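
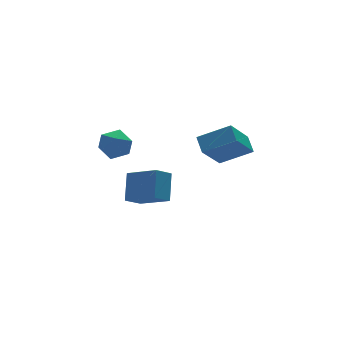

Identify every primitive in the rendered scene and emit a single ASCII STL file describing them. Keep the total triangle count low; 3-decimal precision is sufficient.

solid 
facet normal -0.611 -0.298 0.734
outer loop
vertex 2.608 -4.313 3.397
vertex 2.793 -3.504 3.879
vertex 1.264 -3.53 2.596
endloop
endfacet
facet normal -0.192 -0.843 -0.502
outer loop
vertex 2.607 -2.876 0.981
vertex 2.608 -4.313 3.397
vertex 1.264 -3.53 2.596
endloop
endfacet
facet normal -0.611 -0.297 0.734
outer loop
vertex 1.264 -3.53 2.596
vertex 2.793 -3.504 3.879
vertex 1.448 -2.721 3.077
endloop
endfacet
facet normal -0.768 0.447 -0.458
outer loop
vertex 1.448 -2.721 3.077
vertex 2.607 -2.876 0.981
vertex 1.264 -3.53 2.596
endloop
endfacet
facet normal 0.768 -0.448 0.457
outer loop
vertex 2.608 -4.313 3.397
vertex 4.136 -2.85 2.264
vertex 2.793 -3.504 3.879
endloop
endfacet
facet normal -0.192 -0.844 -0.502
outer loop
vertex 3.952 -3.659 1.783
vertex 2.608 -4.313 3.397
vertex 2.607 -2.876 0.981
endloop
endfacet
facet normal 0.768 -0.447 0.458
outer loop
vertex 3.952 -3.659 1.783
vertex 4.136 -2.85 2.264
vertex 2.608 -4.313 3.397
endloop
endfacet
facet normal 0.192 0.844 0.501
outer loop
vertex 2.793 -3.504 3.879
vertex 4.136 -2.85 2.264
vertex 1.448 -2.721 3.077
endloop
endfacet
facet normal -0.768 0.448 -0.458
outer loop
vertex 2.792 -2.067 1.463
vertex 2.607 -2.876 0.981
vertex 1.448 -2.721 3.077
endloop
endfacet
facet normal 0.192 0.843 0.502
outer loop
vertex 1.448 -2.721 3.077
vertex 4.136 -2.85 2.264
vertex 2.792 -2.067 1.463
endloop
endfacet
facet normal 0.611 0.298 -0.734
outer loop
vertex 2.792 -2.067 1.463
vertex 3.952 -3.659 1.783
vertex 2.607 -2.876 0.981
endloop
endfacet
facet normal 0.611 0.297 -0.734
outer loop
vertex 4.136 -2.85 2.264
vertex 3.952 -3.659 1.783
vertex 2.792 -2.067 1.463
endloop
endfacet
facet normal -0.815 -0.095 0.571
outer loop
vertex 0.677 -0.137 -2.487
vertex 1.347 0.869 -1.363
vertex -0.112 1.366 -3.363
endloop
endfacet
facet normal -0.406 -0.610 -0.681
outer loop
vertex 0.793 1.471 -3.997
vertex 0.677 -0.137 -2.487
vertex -0.112 1.366 -3.363
endloop
endfacet
facet normal -0.815 -0.095 0.571
outer loop
vertex -0.112 1.366 -3.363
vertex 1.347 0.869 -1.363
vertex 0.558 2.372 -2.239
endloop
endfacet
facet normal -0.413 0.787 -0.459
outer loop
vertex 0.558 2.372 -2.239
vertex 0.793 1.471 -3.997
vertex -0.112 1.366 -3.363
endloop
endfacet
facet normal 0.413 -0.787 0.459
outer loop
vertex 0.677 -0.137 -2.487
vertex 2.252 0.974 -1.997
vertex 1.347 0.869 -1.363
endloop
endfacet
facet normal -0.406 -0.610 -0.681
outer loop
vertex 1.582 -0.032 -3.121
vertex 0.677 -0.137 -2.487
vertex 0.793 1.471 -3.997
endloop
endfacet
facet normal 0.413 -0.787 0.459
outer loop
vertex 1.582 -0.032 -3.121
vertex 2.252 0.974 -1.997
vertex 0.677 -0.137 -2.487
endloop
endfacet
facet normal 0.406 0.610 0.681
outer loop
vertex 1.347 0.869 -1.363
vertex 2.252 0.974 -1.997
vertex 0.558 2.372 -2.239
endloop
endfacet
facet normal -0.413 0.787 -0.459
outer loop
vertex 1.463 2.477 -2.873
vertex 0.793 1.471 -3.997
vertex 0.558 2.372 -2.239
endloop
endfacet
facet normal 0.406 0.610 0.681
outer loop
vertex 0.558 2.372 -2.239
vertex 2.252 0.974 -1.997
vertex 1.463 2.477 -2.873
endloop
endfacet
facet normal 0.815 0.095 -0.571
outer loop
vertex 1.463 2.477 -2.873
vertex 1.582 -0.032 -3.121
vertex 0.793 1.471 -3.997
endloop
endfacet
facet normal 0.815 0.095 -0.571
outer loop
vertex 2.252 0.974 -1.997
vertex 1.582 -0.032 -3.121
vertex 1.463 2.477 -2.873
endloop
endfacet
facet normal -0.459 0.873 0.163
outer loop
vertex -1.079 2.147 0.348
vertex -0.966 2.034 1.27
vertex -0.309 2.473 0.768
endloop
endfacet
facet normal -0.118 0.878 -0.465
outer loop
vertex -1.079 2.147 0.348
vertex -0.309 2.473 0.768
vertex -0.244 2.043 -0.061
endloop
endfacet
facet normal -0.378 0.343 -0.860
outer loop
vertex -1.079 2.147 0.348
vertex -0.244 2.043 -0.061
vertex -0.86 1.339 -0.071
endloop
endfacet
facet normal -0.879 0.009 -0.477
outer loop
vertex -1.079 2.147 0.348
vertex -0.86 1.339 -0.071
vertex -1.306 1.333 0.751
endloop
endfacet
facet normal -0.929 0.336 0.155
outer loop
vertex -1.079 2.147 0.348
vertex -1.306 1.333 0.751
vertex -0.966 2.034 1.27
endloop
endfacet
facet normal 0.572 0.746 -0.342
outer loop
vertex -0.244 2.043 -0.061
vertex -0.309 2.473 0.768
vertex 0.386 1.867 0.609
endloop
endfacet
facet normal 0.021 0.739 0.674
outer loop
vertex -0.309 2.473 0.768
vertex -0.966 2.034 1.27
vertex -0.06 1.861 1.431
endloop
endfacet
facet normal -0.739 -0.131 0.661
outer loop
vertex -0.966 2.034 1.27
vertex -1.306 1.333 0.751
vertex -0.676 1.157 1.421
endloop
endfacet
facet normal -0.658 -0.660 -0.362
outer loop
vertex -1.306 1.333 0.751
vertex -0.86 1.339 -0.071
vertex -0.611 0.727 0.592
endloop
endfacet
facet normal 0.152 -0.119 -0.981
outer loop
vertex -0.86 1.339 -0.071
vertex -0.244 2.043 -0.061
vertex 0.046 1.166 0.09
endloop
endfacet
facet normal 0.879 -0.009 0.477
outer loop
vertex 0.159 1.053 1.012
vertex 0.386 1.867 0.609
vertex -0.06 1.861 1.431
endloop
endfacet
facet normal 0.378 -0.343 0.860
outer loop
vertex 0.159 1.053 1.012
vertex -0.06 1.861 1.431
vertex -0.676 1.157 1.421
endloop
endfacet
facet normal 0.118 -0.878 0.465
outer loop
vertex 0.159 1.053 1.012
vertex -0.676 1.157 1.421
vertex -0.611 0.727 0.592
endloop
endfacet
facet normal 0.459 -0.873 -0.163
outer loop
vertex 0.159 1.053 1.012
vertex -0.611 0.727 0.592
vertex 0.046 1.166 0.09
endloop
endfacet
facet normal 0.929 -0.336 -0.155
outer loop
vertex 0.159 1.053 1.012
vertex 0.046 1.166 0.09
vertex 0.386 1.867 0.609
endloop
endfacet
facet normal 0.658 0.660 0.362
outer loop
vertex -0.06 1.861 1.431
vertex 0.386 1.867 0.609
vertex -0.309 2.473 0.768
endloop
endfacet
facet normal -0.152 0.119 0.981
outer loop
vertex -0.676 1.157 1.421
vertex -0.06 1.861 1.431
vertex -0.966 2.034 1.27
endloop
endfacet
facet normal -0.572 -0.746 0.342
outer loop
vertex -0.611 0.727 0.592
vertex -0.676 1.157 1.421
vertex -1.306 1.333 0.751
endloop
endfacet
facet normal -0.021 -0.739 -0.674
outer loop
vertex 0.046 1.166 0.09
vertex -0.611 0.727 0.592
vertex -0.86 1.339 -0.071
endloop
endfacet
facet normal 0.739 0.131 -0.661
outer loop
vertex 0.386 1.867 0.609
vertex 0.046 1.166 0.09
vertex -0.244 2.043 -0.061
endloop
endfacet

endsolid


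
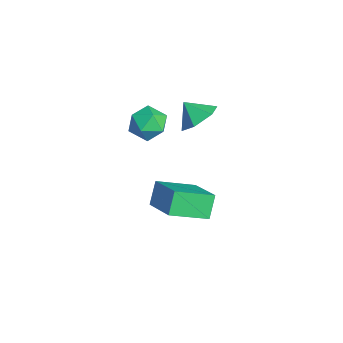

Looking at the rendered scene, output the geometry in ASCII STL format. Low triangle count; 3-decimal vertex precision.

solid 
facet normal -0.315 0.917 -0.244
outer loop
vertex 3.129 -2.671 1.098
vertex 2.267 -2.862 1.494
vertex 2.973 -2.476 2.032
endloop
endfacet
facet normal 0.389 0.913 -0.126
outer loop
vertex 3.129 -2.671 1.098
vertex 2.973 -2.476 2.032
vertex 3.811 -2.871 1.754
endloop
endfacet
facet normal 0.685 0.445 -0.577
outer loop
vertex 3.129 -2.671 1.098
vertex 3.811 -2.871 1.754
vertex 3.623 -3.501 1.044
endloop
endfacet
facet normal 0.164 0.161 -0.973
outer loop
vertex 3.129 -2.671 1.098
vertex 3.623 -3.501 1.044
vertex 2.67 -3.495 0.884
endloop
endfacet
facet normal -0.453 0.452 -0.768
outer loop
vertex 3.129 -2.671 1.098
vertex 2.67 -3.495 0.884
vertex 2.267 -2.862 1.494
endloop
endfacet
facet normal 0.499 0.678 0.540
outer loop
vertex 3.811 -2.871 1.754
vertex 2.973 -2.476 2.032
vertex 3.37 -3.185 2.556
endloop
endfacet
facet normal -0.640 0.686 0.347
outer loop
vertex 2.973 -2.476 2.032
vertex 2.267 -2.862 1.494
vertex 2.417 -3.179 2.396
endloop
endfacet
facet normal -0.863 -0.067 -0.501
outer loop
vertex 2.267 -2.862 1.494
vertex 2.67 -3.495 0.884
vertex 2.229 -3.809 1.686
endloop
endfacet
facet normal 0.136 -0.538 -0.832
outer loop
vertex 2.67 -3.495 0.884
vertex 3.623 -3.501 1.044
vertex 3.067 -4.204 1.408
endloop
endfacet
facet normal 0.979 -0.078 -0.190
outer loop
vertex 3.623 -3.501 1.044
vertex 3.811 -2.871 1.754
vertex 3.773 -3.818 1.946
endloop
endfacet
facet normal -0.164 -0.161 0.973
outer loop
vertex 2.911 -4.009 2.342
vertex 3.37 -3.185 2.556
vertex 2.417 -3.179 2.396
endloop
endfacet
facet normal -0.685 -0.445 0.577
outer loop
vertex 2.911 -4.009 2.342
vertex 2.417 -3.179 2.396
vertex 2.229 -3.809 1.686
endloop
endfacet
facet normal -0.389 -0.913 0.126
outer loop
vertex 2.911 -4.009 2.342
vertex 2.229 -3.809 1.686
vertex 3.067 -4.204 1.408
endloop
endfacet
facet normal 0.315 -0.917 0.244
outer loop
vertex 2.911 -4.009 2.342
vertex 3.067 -4.204 1.408
vertex 3.773 -3.818 1.946
endloop
endfacet
facet normal 0.453 -0.452 0.768
outer loop
vertex 2.911 -4.009 2.342
vertex 3.773 -3.818 1.946
vertex 3.37 -3.185 2.556
endloop
endfacet
facet normal -0.136 0.538 0.832
outer loop
vertex 2.417 -3.179 2.396
vertex 3.37 -3.185 2.556
vertex 2.973 -2.476 2.032
endloop
endfacet
facet normal -0.979 0.078 0.190
outer loop
vertex 2.229 -3.809 1.686
vertex 2.417 -3.179 2.396
vertex 2.267 -2.862 1.494
endloop
endfacet
facet normal -0.499 -0.678 -0.540
outer loop
vertex 3.067 -4.204 1.408
vertex 2.229 -3.809 1.686
vertex 2.67 -3.495 0.884
endloop
endfacet
facet normal 0.640 -0.686 -0.347
outer loop
vertex 3.773 -3.818 1.946
vertex 3.067 -4.204 1.408
vertex 3.623 -3.501 1.044
endloop
endfacet
facet normal 0.863 0.067 0.501
outer loop
vertex 3.37 -3.185 2.556
vertex 3.773 -3.818 1.946
vertex 3.811 -2.871 1.754
endloop
endfacet
facet normal -0.884 -0.195 -0.425
outer loop
vertex 2.535 -2.902 -2.911
vertex 2.491 -1.052 -3.67
vertex 3.133 -3.319 -3.962
endloop
endfacet
facet normal 0.022 -0.925 0.380
outer loop
vertex 4.989 -2.908 -3.07
vertex 2.535 -2.902 -2.911
vertex 3.133 -3.319 -3.962
endloop
endfacet
facet normal -0.884 -0.196 -0.425
outer loop
vertex 3.133 -3.319 -3.962
vertex 2.491 -1.052 -3.67
vertex 3.089 -1.47 -4.722
endloop
endfacet
facet normal 0.467 -0.327 -0.822
outer loop
vertex 3.089 -1.47 -4.722
vertex 4.989 -2.908 -3.07
vertex 3.133 -3.319 -3.962
endloop
endfacet
facet normal -0.467 0.326 0.822
outer loop
vertex 2.535 -2.902 -2.911
vertex 4.347 -0.641 -2.778
vertex 2.491 -1.052 -3.67
endloop
endfacet
facet normal 0.022 -0.925 0.380
outer loop
vertex 4.391 -2.49 -2.018
vertex 2.535 -2.902 -2.911
vertex 4.989 -2.908 -3.07
endloop
endfacet
facet normal -0.468 0.326 0.821
outer loop
vertex 4.391 -2.49 -2.018
vertex 4.347 -0.641 -2.778
vertex 2.535 -2.902 -2.911
endloop
endfacet
facet normal -0.022 0.925 -0.380
outer loop
vertex 2.491 -1.052 -3.67
vertex 4.347 -0.641 -2.778
vertex 3.089 -1.47 -4.722
endloop
endfacet
facet normal 0.468 -0.326 -0.822
outer loop
vertex 4.945 -1.058 -3.829
vertex 4.989 -2.908 -3.07
vertex 3.089 -1.47 -4.722
endloop
endfacet
facet normal -0.023 0.925 -0.380
outer loop
vertex 3.089 -1.47 -4.722
vertex 4.347 -0.641 -2.778
vertex 4.945 -1.058 -3.829
endloop
endfacet
facet normal 0.884 0.195 0.425
outer loop
vertex 4.945 -1.058 -3.829
vertex 4.391 -2.49 -2.018
vertex 4.989 -2.908 -3.07
endloop
endfacet
facet normal 0.884 0.196 0.425
outer loop
vertex 4.347 -0.641 -2.778
vertex 4.391 -2.49 -2.018
vertex 4.945 -1.058 -3.829
endloop
endfacet
facet normal 0.501 0.510 -0.699
outer loop
vertex 4.166 -1.574 2.09
vertex 3.321 -1.115 1.819
vertex 3.902 -0.715 2.527
endloop
endfacet
facet normal 0.345 -0.339 0.875
outer loop
vertex 4.166 -1.574 2.09
vertex 3.902 -0.715 2.527
vertex 2.759 -1.685 2.601
endloop
endfacet
facet normal 0.502 0.509 -0.699
outer loop
vertex 3.902 -0.715 2.527
vertex 3.321 -1.115 1.819
vertex 3.057 -0.255 2.256
endloop
endfacet
facet normal -0.162 0.263 0.951
outer loop
vertex 3.902 -0.715 2.527
vertex 3.057 -0.255 2.256
vertex 2.759 -1.685 2.601
endloop
endfacet
facet normal 0.502 0.509 -0.699
outer loop
vertex 3.057 -0.255 2.256
vertex 3.321 -1.115 1.819
vertex 2.475 -0.655 1.547
endloop
endfacet
facet normal -0.813 0.291 0.504
outer loop
vertex 3.057 -0.255 2.256
vertex 2.475 -0.655 1.547
vertex 2.759 -1.685 2.601
endloop
endfacet
facet normal 0.502 0.510 -0.698
outer loop
vertex 2.475 -0.655 1.547
vertex 3.321 -1.115 1.819
vertex 2.74 -1.514 1.11
endloop
endfacet
facet normal -0.958 -0.285 -0.020
outer loop
vertex 2.475 -0.655 1.547
vertex 2.74 -1.514 1.11
vertex 2.759 -1.685 2.601
endloop
endfacet
facet normal 0.502 0.510 -0.698
outer loop
vertex 2.74 -1.514 1.11
vertex 3.321 -1.115 1.819
vertex 3.585 -1.974 1.381
endloop
endfacet
facet normal -0.452 -0.887 -0.096
outer loop
vertex 2.74 -1.514 1.11
vertex 3.585 -1.974 1.381
vertex 2.759 -1.685 2.601
endloop
endfacet
facet normal 0.501 0.510 -0.699
outer loop
vertex 3.585 -1.974 1.381
vertex 3.321 -1.115 1.819
vertex 4.166 -1.574 2.09
endloop
endfacet
facet normal 0.200 -0.914 0.352
outer loop
vertex 3.585 -1.974 1.381
vertex 4.166 -1.574 2.09
vertex 2.759 -1.685 2.601
endloop
endfacet

endsolid


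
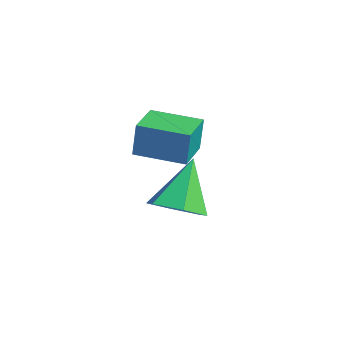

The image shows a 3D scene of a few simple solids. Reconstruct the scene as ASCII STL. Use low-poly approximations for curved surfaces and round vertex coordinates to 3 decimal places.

solid 
facet normal 0.392 -0.444 -0.805
outer loop
vertex 1.957 2.85 0.255
vertex 1.267 2.183 0.287
vertex 1.135 2.987 -0.221
endloop
endfacet
facet normal 0.152 0.988 0.022
outer loop
vertex 1.957 2.85 0.255
vertex 1.135 2.987 -0.221
vertex 0.513 3.037 1.833
endloop
endfacet
facet normal 0.392 -0.444 -0.805
outer loop
vertex 1.135 2.987 -0.221
vertex 1.267 2.183 0.287
vertex 0.445 2.32 -0.189
endloop
endfacet
facet normal -0.683 0.696 -0.224
outer loop
vertex 1.135 2.987 -0.221
vertex 0.445 2.32 -0.189
vertex 0.513 3.037 1.833
endloop
endfacet
facet normal 0.392 -0.445 -0.805
outer loop
vertex 0.445 2.32 -0.189
vertex 1.267 2.183 0.287
vertex 0.577 1.517 0.319
endloop
endfacet
facet normal -0.990 -0.116 0.074
outer loop
vertex 0.445 2.32 -0.189
vertex 0.577 1.517 0.319
vertex 0.513 3.037 1.833
endloop
endfacet
facet normal 0.392 -0.445 -0.805
outer loop
vertex 0.577 1.517 0.319
vertex 1.267 2.183 0.287
vertex 1.399 1.379 0.795
endloop
endfacet
facet normal -0.464 -0.635 0.618
outer loop
vertex 0.577 1.517 0.319
vertex 1.399 1.379 0.795
vertex 0.513 3.037 1.833
endloop
endfacet
facet normal 0.392 -0.444 -0.805
outer loop
vertex 1.399 1.379 0.795
vertex 1.267 2.183 0.287
vertex 2.089 2.046 0.763
endloop
endfacet
facet normal 0.371 -0.342 0.863
outer loop
vertex 1.399 1.379 0.795
vertex 2.089 2.046 0.763
vertex 0.513 3.037 1.833
endloop
endfacet
facet normal 0.392 -0.444 -0.805
outer loop
vertex 2.089 2.046 0.763
vertex 1.267 2.183 0.287
vertex 1.957 2.85 0.255
endloop
endfacet
facet normal 0.679 0.469 0.565
outer loop
vertex 2.089 2.046 0.763
vertex 1.957 2.85 0.255
vertex 0.513 3.037 1.833
endloop
endfacet
facet normal -0.763 0.645 -0.046
outer loop
vertex -2.885 3.074 2.162
vertex -1.774 4.379 2.017
vertex -2.91 2.956 0.918
endloop
endfacet
facet normal -0.646 -0.759 0.085
outer loop
vertex -1.826 2.041 0.983
vertex -2.885 3.074 2.162
vertex -2.91 2.956 0.918
endloop
endfacet
facet normal -0.763 0.645 -0.046
outer loop
vertex -2.91 2.956 0.918
vertex -1.774 4.379 2.017
vertex -1.799 4.261 0.772
endloop
endfacet
facet normal -0.020 -0.094 -0.995
outer loop
vertex -1.799 4.261 0.772
vertex -1.826 2.041 0.983
vertex -2.91 2.956 0.918
endloop
endfacet
facet normal 0.020 0.094 0.995
outer loop
vertex -2.885 3.074 2.162
vertex -0.69 3.464 2.082
vertex -1.774 4.379 2.017
endloop
endfacet
facet normal -0.646 -0.759 0.085
outer loop
vertex -1.801 2.159 2.228
vertex -2.885 3.074 2.162
vertex -1.826 2.041 0.983
endloop
endfacet
facet normal 0.019 0.095 0.995
outer loop
vertex -1.801 2.159 2.228
vertex -0.69 3.464 2.082
vertex -2.885 3.074 2.162
endloop
endfacet
facet normal 0.646 0.759 -0.085
outer loop
vertex -1.774 4.379 2.017
vertex -0.69 3.464 2.082
vertex -1.799 4.261 0.772
endloop
endfacet
facet normal -0.019 -0.094 -0.995
outer loop
vertex -0.715 3.346 0.838
vertex -1.826 2.041 0.983
vertex -1.799 4.261 0.772
endloop
endfacet
facet normal 0.646 0.759 -0.085
outer loop
vertex -1.799 4.261 0.772
vertex -0.69 3.464 2.082
vertex -0.715 3.346 0.838
endloop
endfacet
facet normal 0.763 -0.645 0.046
outer loop
vertex -0.715 3.346 0.838
vertex -1.801 2.159 2.228
vertex -1.826 2.041 0.983
endloop
endfacet
facet normal 0.763 -0.645 0.046
outer loop
vertex -0.69 3.464 2.082
vertex -1.801 2.159 2.228
vertex -0.715 3.346 0.838
endloop
endfacet

endsolid


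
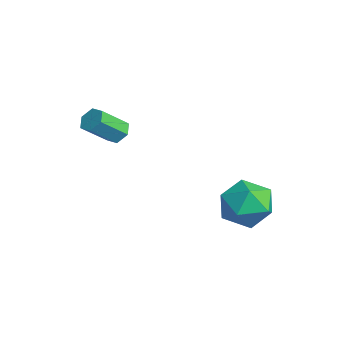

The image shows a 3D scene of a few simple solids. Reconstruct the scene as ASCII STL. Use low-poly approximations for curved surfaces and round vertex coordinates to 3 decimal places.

solid 
facet normal -0.131 0.732 -0.668
outer loop
vertex -3.464 -1.259 -1.272
vertex -3.92 -1.054 -0.958
vertex -3.374 -0.857 -0.849
endloop
endfacet
facet normal 0.980 -0.008 -0.201
outer loop
vertex -3.464 -1.259 -1.272
vertex -3.374 -0.857 -0.849
vertex -3.264 -2.371 -0.255
endloop
endfacet
facet normal 0.980 -0.007 -0.200
outer loop
vertex -3.264 -2.371 -0.255
vertex -3.374 -0.857 -0.849
vertex -3.175 -1.969 0.167
endloop
endfacet
facet normal 0.131 -0.731 0.669
outer loop
vertex -3.264 -2.371 -0.255
vertex -3.175 -1.969 0.167
vertex -3.72 -2.166 0.058
endloop
endfacet
facet normal -0.130 0.732 -0.669
outer loop
vertex -3.374 -0.857 -0.849
vertex -3.92 -1.054 -0.958
vertex -3.83 -0.652 -0.536
endloop
endfacet
facet normal 0.621 0.586 0.520
outer loop
vertex -3.374 -0.857 -0.849
vertex -3.83 -0.652 -0.536
vertex -3.175 -1.969 0.167
endloop
endfacet
facet normal 0.621 0.586 0.520
outer loop
vertex -3.175 -1.969 0.167
vertex -3.83 -0.652 -0.536
vertex -3.631 -1.764 0.481
endloop
endfacet
facet normal 0.131 -0.732 0.668
outer loop
vertex -3.175 -1.969 0.167
vertex -3.631 -1.764 0.481
vertex -3.72 -2.166 0.058
endloop
endfacet
facet normal -0.130 0.732 -0.669
outer loop
vertex -3.83 -0.652 -0.536
vertex -3.92 -1.054 -0.958
vertex -4.376 -0.849 -0.645
endloop
endfacet
facet normal -0.358 0.594 0.720
outer loop
vertex -3.83 -0.652 -0.536
vertex -4.376 -0.849 -0.645
vertex -3.631 -1.764 0.481
endloop
endfacet
facet normal -0.359 0.594 0.720
outer loop
vertex -3.631 -1.764 0.481
vertex -4.376 -0.849 -0.645
vertex -4.176 -1.961 0.372
endloop
endfacet
facet normal 0.131 -0.732 0.668
outer loop
vertex -3.631 -1.764 0.481
vertex -4.176 -1.961 0.372
vertex -3.72 -2.166 0.058
endloop
endfacet
facet normal -0.131 0.731 -0.669
outer loop
vertex -4.376 -0.849 -0.645
vertex -3.92 -1.054 -0.958
vertex -4.465 -1.251 -1.067
endloop
endfacet
facet normal -0.980 0.007 0.200
outer loop
vertex -4.376 -0.849 -0.645
vertex -4.465 -1.251 -1.067
vertex -4.176 -1.961 0.372
endloop
endfacet
facet normal -0.980 0.008 0.201
outer loop
vertex -4.176 -1.961 0.372
vertex -4.465 -1.251 -1.067
vertex -4.266 -2.363 -0.051
endloop
endfacet
facet normal 0.131 -0.732 0.668
outer loop
vertex -4.176 -1.961 0.372
vertex -4.266 -2.363 -0.051
vertex -3.72 -2.166 0.058
endloop
endfacet
facet normal -0.131 0.732 -0.668
outer loop
vertex -4.465 -1.251 -1.067
vertex -3.92 -1.054 -0.958
vertex -4.009 -1.456 -1.381
endloop
endfacet
facet normal -0.621 -0.586 -0.520
outer loop
vertex -4.465 -1.251 -1.067
vertex -4.009 -1.456 -1.381
vertex -4.266 -2.363 -0.051
endloop
endfacet
facet normal -0.621 -0.587 -0.520
outer loop
vertex -4.266 -2.363 -0.051
vertex -4.009 -1.456 -1.381
vertex -3.81 -2.568 -0.364
endloop
endfacet
facet normal 0.130 -0.732 0.669
outer loop
vertex -4.266 -2.363 -0.051
vertex -3.81 -2.568 -0.364
vertex -3.72 -2.166 0.058
endloop
endfacet
facet normal -0.131 0.732 -0.668
outer loop
vertex -4.009 -1.456 -1.381
vertex -3.92 -1.054 -0.958
vertex -3.464 -1.259 -1.272
endloop
endfacet
facet normal 0.359 -0.594 -0.720
outer loop
vertex -4.009 -1.456 -1.381
vertex -3.464 -1.259 -1.272
vertex -3.81 -2.568 -0.364
endloop
endfacet
facet normal 0.358 -0.594 -0.720
outer loop
vertex -3.81 -2.568 -0.364
vertex -3.464 -1.259 -1.272
vertex -3.264 -2.371 -0.255
endloop
endfacet
facet normal 0.130 -0.732 0.669
outer loop
vertex -3.81 -2.568 -0.364
vertex -3.264 -2.371 -0.255
vertex -3.72 -2.166 0.058
endloop
endfacet
facet normal -0.155 -0.355 0.922
outer loop
vertex 0.025 2.348 -2.053
vertex 0.492 1.326 -2.368
vertex 1.172 2.167 -1.93
endloop
endfacet
facet normal -0.045 0.350 0.936
outer loop
vertex 0.025 2.348 -2.053
vertex 1.172 2.167 -1.93
vertex 0.783 3.191 -2.332
endloop
endfacet
facet normal -0.540 0.659 0.524
outer loop
vertex 0.025 2.348 -2.053
vertex 0.783 3.191 -2.332
vertex -0.138 2.983 -3.019
endloop
endfacet
facet normal -0.956 0.144 0.256
outer loop
vertex 0.025 2.348 -2.053
vertex -0.138 2.983 -3.019
vertex -0.317 1.83 -3.041
endloop
endfacet
facet normal -0.718 -0.483 0.502
outer loop
vertex 0.025 2.348 -2.053
vertex -0.317 1.83 -3.041
vertex 0.492 1.326 -2.368
endloop
endfacet
facet normal 0.594 0.479 0.646
outer loop
vertex 0.783 3.191 -2.332
vertex 1.172 2.167 -1.93
vertex 1.717 2.69 -2.819
endloop
endfacet
facet normal 0.416 -0.661 0.624
outer loop
vertex 1.172 2.167 -1.93
vertex 0.492 1.326 -2.368
vertex 1.538 1.537 -2.841
endloop
endfacet
facet normal -0.494 -0.868 -0.056
outer loop
vertex 0.492 1.326 -2.368
vertex -0.317 1.83 -3.041
vertex 0.617 1.329 -3.528
endloop
endfacet
facet normal -0.879 0.145 -0.454
outer loop
vertex -0.317 1.83 -3.041
vertex -0.138 2.983 -3.019
vertex 0.228 2.353 -3.93
endloop
endfacet
facet normal -0.206 0.978 -0.020
outer loop
vertex -0.138 2.983 -3.019
vertex 0.783 3.191 -2.332
vertex 0.908 3.194 -3.492
endloop
endfacet
facet normal 0.956 -0.144 -0.256
outer loop
vertex 1.375 2.172 -3.807
vertex 1.717 2.69 -2.819
vertex 1.538 1.537 -2.841
endloop
endfacet
facet normal 0.540 -0.659 -0.524
outer loop
vertex 1.375 2.172 -3.807
vertex 1.538 1.537 -2.841
vertex 0.617 1.329 -3.528
endloop
endfacet
facet normal 0.045 -0.350 -0.936
outer loop
vertex 1.375 2.172 -3.807
vertex 0.617 1.329 -3.528
vertex 0.228 2.353 -3.93
endloop
endfacet
facet normal 0.155 0.355 -0.922
outer loop
vertex 1.375 2.172 -3.807
vertex 0.228 2.353 -3.93
vertex 0.908 3.194 -3.492
endloop
endfacet
facet normal 0.718 0.483 -0.502
outer loop
vertex 1.375 2.172 -3.807
vertex 0.908 3.194 -3.492
vertex 1.717 2.69 -2.819
endloop
endfacet
facet normal 0.879 -0.145 0.454
outer loop
vertex 1.538 1.537 -2.841
vertex 1.717 2.69 -2.819
vertex 1.172 2.167 -1.93
endloop
endfacet
facet normal 0.206 -0.978 0.020
outer loop
vertex 0.617 1.329 -3.528
vertex 1.538 1.537 -2.841
vertex 0.492 1.326 -2.368
endloop
endfacet
facet normal -0.594 -0.479 -0.646
outer loop
vertex 0.228 2.353 -3.93
vertex 0.617 1.329 -3.528
vertex -0.317 1.83 -3.041
endloop
endfacet
facet normal -0.416 0.661 -0.624
outer loop
vertex 0.908 3.194 -3.492
vertex 0.228 2.353 -3.93
vertex -0.138 2.983 -3.019
endloop
endfacet
facet normal 0.494 0.868 0.056
outer loop
vertex 1.717 2.69 -2.819
vertex 0.908 3.194 -3.492
vertex 0.783 3.191 -2.332
endloop
endfacet

endsolid


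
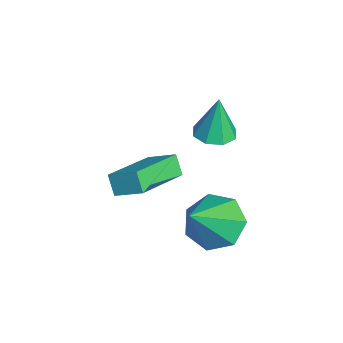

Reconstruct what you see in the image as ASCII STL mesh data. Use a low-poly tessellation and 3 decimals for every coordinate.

solid 
facet normal 0.050 -0.086 -0.995
outer loop
vertex -2.356 1.676 2.526
vertex -3.041 1.533 2.504
vertex -2.656 2.117 2.473
endloop
endfacet
facet normal 0.743 0.551 0.379
outer loop
vertex -2.356 1.676 2.526
vertex -2.656 2.117 2.473
vertex -3.119 1.667 4.036
endloop
endfacet
facet normal 0.052 -0.087 -0.995
outer loop
vertex -2.656 2.117 2.473
vertex -3.041 1.533 2.504
vertex -3.181 2.216 2.437
endloop
endfacet
facet normal 0.155 0.936 0.315
outer loop
vertex -2.656 2.117 2.473
vertex -3.181 2.216 2.437
vertex -3.119 1.667 4.036
endloop
endfacet
facet normal 0.050 -0.087 -0.995
outer loop
vertex -3.181 2.216 2.437
vertex -3.041 1.533 2.504
vertex -3.624 1.916 2.441
endloop
endfacet
facet normal -0.534 0.793 0.293
outer loop
vertex -3.181 2.216 2.437
vertex -3.624 1.916 2.441
vertex -3.119 1.667 4.036
endloop
endfacet
facet normal 0.051 -0.086 -0.995
outer loop
vertex -3.624 1.916 2.441
vertex -3.041 1.533 2.504
vertex -3.726 1.391 2.481
endloop
endfacet
facet normal -0.924 0.204 0.324
outer loop
vertex -3.624 1.916 2.441
vertex -3.726 1.391 2.481
vertex -3.119 1.667 4.036
endloop
endfacet
facet normal 0.051 -0.087 -0.995
outer loop
vertex -3.726 1.391 2.481
vertex -3.041 1.533 2.504
vertex -3.427 0.95 2.535
endloop
endfacet
facet normal -0.783 -0.483 0.391
outer loop
vertex -3.726 1.391 2.481
vertex -3.427 0.95 2.535
vertex -3.119 1.667 4.036
endloop
endfacet
facet normal 0.050 -0.086 -0.995
outer loop
vertex -3.427 0.95 2.535
vertex -3.041 1.533 2.504
vertex -2.901 0.851 2.57
endloop
endfacet
facet normal -0.194 -0.869 0.455
outer loop
vertex -3.427 0.95 2.535
vertex -2.901 0.851 2.57
vertex -3.119 1.667 4.036
endloop
endfacet
facet normal 0.051 -0.086 -0.995
outer loop
vertex -2.901 0.851 2.57
vertex -3.041 1.533 2.504
vertex -2.458 1.151 2.567
endloop
endfacet
facet normal 0.495 -0.726 0.478
outer loop
vertex -2.901 0.851 2.57
vertex -2.458 1.151 2.567
vertex -3.119 1.667 4.036
endloop
endfacet
facet normal 0.050 -0.087 -0.995
outer loop
vertex -2.458 1.151 2.567
vertex -3.041 1.533 2.504
vertex -2.356 1.676 2.526
endloop
endfacet
facet normal 0.884 -0.137 0.446
outer loop
vertex -2.458 1.151 2.567
vertex -2.356 1.676 2.526
vertex -3.119 1.667 4.036
endloop
endfacet
facet normal -0.511 0.442 -0.737
outer loop
vertex -0.199 1.65 -0.296
vertex -1.058 1.212 0.037
vertex -0.66 2.113 0.301
endloop
endfacet
facet normal 0.828 0.500 0.252
outer loop
vertex -0.199 1.65 -0.296
vertex -0.66 2.113 0.301
vertex 0.058 0.248 1.643
endloop
endfacet
facet normal -0.512 0.442 -0.736
outer loop
vertex -0.66 2.113 0.301
vertex -1.058 1.212 0.037
vertex -1.42 1.897 0.7
endloop
endfacet
facet normal 0.217 0.624 0.751
outer loop
vertex -0.66 2.113 0.301
vertex -1.42 1.897 0.7
vertex 0.058 0.248 1.643
endloop
endfacet
facet normal -0.512 0.442 -0.736
outer loop
vertex -1.42 1.897 0.7
vertex -1.058 1.212 0.037
vertex -1.907 1.165 0.599
endloop
endfacet
facet normal -0.409 0.148 0.900
outer loop
vertex -1.42 1.897 0.7
vertex -1.907 1.165 0.599
vertex 0.058 0.248 1.643
endloop
endfacet
facet normal -0.512 0.443 -0.736
outer loop
vertex -1.907 1.165 0.599
vertex -1.058 1.212 0.037
vertex -1.755 0.469 0.075
endloop
endfacet
facet normal -0.577 -0.568 0.587
outer loop
vertex -1.907 1.165 0.599
vertex -1.755 0.469 0.075
vertex 0.058 0.248 1.643
endloop
endfacet
facet normal -0.511 0.442 -0.737
outer loop
vertex -1.755 0.469 0.075
vertex -1.058 1.212 0.037
vertex -1.078 0.331 -0.477
endloop
endfacet
facet normal -0.162 -0.986 0.048
outer loop
vertex -1.755 0.469 0.075
vertex -1.078 0.331 -0.477
vertex 0.058 0.248 1.643
endloop
endfacet
facet normal -0.512 0.442 -0.737
outer loop
vertex -1.078 0.331 -0.477
vertex -1.058 1.212 0.037
vertex -0.385 0.857 -0.643
endloop
endfacet
facet normal 0.526 -0.791 -0.313
outer loop
vertex -1.078 0.331 -0.477
vertex -0.385 0.857 -0.643
vertex 0.058 0.248 1.643
endloop
endfacet
facet normal -0.511 0.442 -0.737
outer loop
vertex -0.385 0.857 -0.643
vertex -1.058 1.212 0.037
vertex -0.199 1.65 -0.296
endloop
endfacet
facet normal 0.966 -0.130 -0.222
outer loop
vertex -0.385 0.857 -0.643
vertex -0.199 1.65 -0.296
vertex 0.058 0.248 1.643
endloop
endfacet
facet normal -0.562 -0.169 0.809
outer loop
vertex -3.541 -1.688 0.413
vertex -2.997 -0.876 0.961
vertex -4.993 -0.239 -0.293
endloop
endfacet
facet normal -0.486 -0.725 -0.488
outer loop
vertex -4.543 -0.104 -0.941
vertex -3.541 -1.688 0.413
vertex -4.993 -0.239 -0.293
endloop
endfacet
facet normal -0.562 -0.169 0.810
outer loop
vertex -4.993 -0.239 -0.293
vertex -2.997 -0.876 0.961
vertex -4.449 0.573 0.254
endloop
endfacet
facet normal -0.669 0.668 -0.326
outer loop
vertex -4.449 0.573 0.254
vertex -4.543 -0.104 -0.941
vertex -4.993 -0.239 -0.293
endloop
endfacet
facet normal 0.669 -0.668 0.326
outer loop
vertex -3.541 -1.688 0.413
vertex -2.547 -0.741 0.313
vertex -2.997 -0.876 0.961
endloop
endfacet
facet normal -0.485 -0.725 -0.489
outer loop
vertex -3.091 -1.553 -0.234
vertex -3.541 -1.688 0.413
vertex -4.543 -0.104 -0.941
endloop
endfacet
facet normal 0.669 -0.668 0.326
outer loop
vertex -3.091 -1.553 -0.234
vertex -2.547 -0.741 0.313
vertex -3.541 -1.688 0.413
endloop
endfacet
facet normal 0.486 0.725 0.488
outer loop
vertex -2.997 -0.876 0.961
vertex -2.547 -0.741 0.313
vertex -4.449 0.573 0.254
endloop
endfacet
facet normal -0.669 0.668 -0.326
outer loop
vertex -3.999 0.708 -0.393
vertex -4.543 -0.104 -0.941
vertex -4.449 0.573 0.254
endloop
endfacet
facet normal 0.486 0.725 0.489
outer loop
vertex -4.449 0.573 0.254
vertex -2.547 -0.741 0.313
vertex -3.999 0.708 -0.393
endloop
endfacet
facet normal 0.563 0.169 -0.809
outer loop
vertex -3.999 0.708 -0.393
vertex -3.091 -1.553 -0.234
vertex -4.543 -0.104 -0.941
endloop
endfacet
facet normal 0.562 0.169 -0.810
outer loop
vertex -2.547 -0.741 0.313
vertex -3.091 -1.553 -0.234
vertex -3.999 0.708 -0.393
endloop
endfacet

endsolid


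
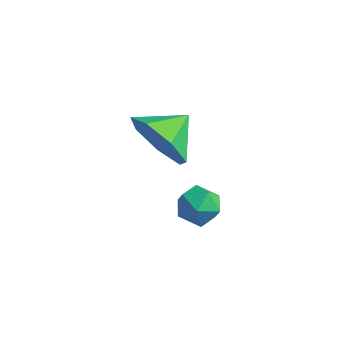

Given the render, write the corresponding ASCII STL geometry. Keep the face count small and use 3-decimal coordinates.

solid 
facet normal -0.771 0.626 -0.120
outer loop
vertex 2.405 3.791 -2.443
vertex 1.97 3.306 -2.176
vertex 2.282 3.772 -1.75
endloop
endfacet
facet normal -0.167 0.986 -0.003
outer loop
vertex 2.405 3.791 -2.443
vertex 2.282 3.772 -1.75
vertex 2.936 3.882 -1.989
endloop
endfacet
facet normal 0.299 0.806 -0.511
outer loop
vertex 2.405 3.791 -2.443
vertex 2.936 3.882 -1.989
vertex 3.028 3.484 -2.563
endloop
endfacet
facet normal -0.017 0.335 -0.942
outer loop
vertex 2.405 3.791 -2.443
vertex 3.028 3.484 -2.563
vertex 2.431 3.128 -2.679
endloop
endfacet
facet normal -0.678 0.223 -0.700
outer loop
vertex 2.405 3.791 -2.443
vertex 2.431 3.128 -2.679
vertex 1.97 3.306 -2.176
endloop
endfacet
facet normal 0.099 0.773 0.626
outer loop
vertex 2.936 3.882 -1.989
vertex 2.282 3.772 -1.75
vertex 2.829 3.452 -1.441
endloop
endfacet
facet normal -0.879 0.190 0.437
outer loop
vertex 2.282 3.772 -1.75
vertex 1.97 3.306 -2.176
vertex 2.232 3.096 -1.557
endloop
endfacet
facet normal -0.729 -0.462 -0.505
outer loop
vertex 1.97 3.306 -2.176
vertex 2.431 3.128 -2.679
vertex 2.324 2.698 -2.131
endloop
endfacet
facet normal 0.342 -0.281 -0.897
outer loop
vertex 2.431 3.128 -2.679
vertex 3.028 3.484 -2.563
vertex 2.978 2.808 -2.37
endloop
endfacet
facet normal 0.853 0.482 -0.198
outer loop
vertex 3.028 3.484 -2.563
vertex 2.936 3.882 -1.989
vertex 3.29 3.274 -1.944
endloop
endfacet
facet normal 0.017 -0.335 0.942
outer loop
vertex 2.855 2.789 -1.677
vertex 2.829 3.452 -1.441
vertex 2.232 3.096 -1.557
endloop
endfacet
facet normal -0.299 -0.806 0.511
outer loop
vertex 2.855 2.789 -1.677
vertex 2.232 3.096 -1.557
vertex 2.324 2.698 -2.131
endloop
endfacet
facet normal 0.167 -0.986 0.003
outer loop
vertex 2.855 2.789 -1.677
vertex 2.324 2.698 -2.131
vertex 2.978 2.808 -2.37
endloop
endfacet
facet normal 0.771 -0.626 0.120
outer loop
vertex 2.855 2.789 -1.677
vertex 2.978 2.808 -2.37
vertex 3.29 3.274 -1.944
endloop
endfacet
facet normal 0.678 -0.223 0.700
outer loop
vertex 2.855 2.789 -1.677
vertex 3.29 3.274 -1.944
vertex 2.829 3.452 -1.441
endloop
endfacet
facet normal -0.342 0.281 0.897
outer loop
vertex 2.232 3.096 -1.557
vertex 2.829 3.452 -1.441
vertex 2.282 3.772 -1.75
endloop
endfacet
facet normal -0.853 -0.482 0.198
outer loop
vertex 2.324 2.698 -2.131
vertex 2.232 3.096 -1.557
vertex 1.97 3.306 -2.176
endloop
endfacet
facet normal -0.099 -0.773 -0.626
outer loop
vertex 2.978 2.808 -2.37
vertex 2.324 2.698 -2.131
vertex 2.431 3.128 -2.679
endloop
endfacet
facet normal 0.879 -0.190 -0.437
outer loop
vertex 3.29 3.274 -1.944
vertex 2.978 2.808 -2.37
vertex 3.028 3.484 -2.563
endloop
endfacet
facet normal 0.729 0.462 0.505
outer loop
vertex 2.829 3.452 -1.441
vertex 3.29 3.274 -1.944
vertex 2.936 3.882 -1.989
endloop
endfacet
facet normal -0.273 -0.905 -0.326
outer loop
vertex 2.231 2.967 -0.037
vertex 1.64 2.841 0.809
vertex 1.377 3.251 -0.109
endloop
endfacet
facet normal 0.307 0.789 -0.531
outer loop
vertex 2.231 2.967 -0.037
vertex 1.377 3.251 -0.109
vertex 1.96 3.899 1.191
endloop
endfacet
facet normal -0.273 -0.905 -0.326
outer loop
vertex 1.377 3.251 -0.109
vertex 1.64 2.841 0.809
vertex 0.722 3.226 0.51
endloop
endfacet
facet normal -0.321 0.897 -0.303
outer loop
vertex 1.377 3.251 -0.109
vertex 0.722 3.226 0.51
vertex 1.96 3.899 1.191
endloop
endfacet
facet normal -0.273 -0.905 -0.326
outer loop
vertex 0.722 3.226 0.51
vertex 1.64 2.841 0.809
vertex 0.758 2.911 1.355
endloop
endfacet
facet normal -0.579 0.755 0.306
outer loop
vertex 0.722 3.226 0.51
vertex 0.758 2.911 1.355
vertex 1.96 3.899 1.191
endloop
endfacet
facet normal -0.274 -0.905 -0.326
outer loop
vertex 0.758 2.911 1.355
vertex 1.64 2.841 0.809
vertex 1.458 2.543 1.789
endloop
endfacet
facet normal -0.273 0.471 0.839
outer loop
vertex 0.758 2.911 1.355
vertex 1.458 2.543 1.789
vertex 1.96 3.899 1.191
endloop
endfacet
facet normal -0.274 -0.905 -0.326
outer loop
vertex 1.458 2.543 1.789
vertex 1.64 2.841 0.809
vertex 2.296 2.399 1.485
endloop
endfacet
facet normal 0.368 0.258 0.893
outer loop
vertex 1.458 2.543 1.789
vertex 2.296 2.399 1.485
vertex 1.96 3.899 1.191
endloop
endfacet
facet normal -0.274 -0.905 -0.326
outer loop
vertex 2.296 2.399 1.485
vertex 1.64 2.841 0.809
vertex 2.64 2.588 0.672
endloop
endfacet
facet normal 0.860 0.277 0.428
outer loop
vertex 2.296 2.399 1.485
vertex 2.64 2.588 0.672
vertex 1.96 3.899 1.191
endloop
endfacet
facet normal -0.274 -0.905 -0.326
outer loop
vertex 2.64 2.588 0.672
vertex 1.64 2.841 0.809
vertex 2.231 2.967 -0.037
endloop
endfacet
facet normal 0.833 0.514 -0.206
outer loop
vertex 2.64 2.588 0.672
vertex 2.231 2.967 -0.037
vertex 1.96 3.899 1.191
endloop
endfacet

endsolid


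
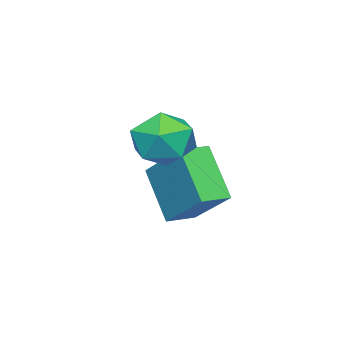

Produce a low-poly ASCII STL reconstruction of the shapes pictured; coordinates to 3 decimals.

solid 
facet normal -0.664 0.699 0.264
outer loop
vertex 1.944 -1.372 2.843
vertex 1.734 -1.897 3.704
vertex 2.481 -1.187 3.703
endloop
endfacet
facet normal -0.138 0.982 -0.125
outer loop
vertex 1.944 -1.372 2.843
vertex 2.481 -1.187 3.703
vertex 2.964 -1.235 2.793
endloop
endfacet
facet normal -0.124 0.645 -0.754
outer loop
vertex 1.944 -1.372 2.843
vertex 2.964 -1.235 2.793
vertex 2.515 -1.975 2.233
endloop
endfacet
facet normal -0.640 0.155 -0.752
outer loop
vertex 1.944 -1.372 2.843
vertex 2.515 -1.975 2.233
vertex 1.755 -2.384 2.796
endloop
endfacet
facet normal -0.974 0.188 -0.123
outer loop
vertex 1.944 -1.372 2.843
vertex 1.755 -2.384 2.796
vertex 1.734 -1.897 3.704
endloop
endfacet
facet normal 0.479 0.852 0.209
outer loop
vertex 2.964 -1.235 2.793
vertex 2.481 -1.187 3.703
vertex 3.385 -1.676 3.624
endloop
endfacet
facet normal -0.373 0.393 0.841
outer loop
vertex 2.481 -1.187 3.703
vertex 1.734 -1.897 3.704
vertex 2.625 -2.085 4.187
endloop
endfacet
facet normal -0.875 -0.434 0.213
outer loop
vertex 1.734 -1.897 3.704
vertex 1.755 -2.384 2.796
vertex 2.176 -2.825 3.627
endloop
endfacet
facet normal -0.334 -0.488 -0.806
outer loop
vertex 1.755 -2.384 2.796
vertex 2.515 -1.975 2.233
vertex 2.659 -2.873 2.717
endloop
endfacet
facet normal 0.503 0.307 -0.808
outer loop
vertex 2.515 -1.975 2.233
vertex 2.964 -1.235 2.793
vertex 3.406 -2.163 2.716
endloop
endfacet
facet normal 0.640 -0.155 0.752
outer loop
vertex 3.196 -2.688 3.577
vertex 3.385 -1.676 3.624
vertex 2.625 -2.085 4.187
endloop
endfacet
facet normal 0.124 -0.645 0.754
outer loop
vertex 3.196 -2.688 3.577
vertex 2.625 -2.085 4.187
vertex 2.176 -2.825 3.627
endloop
endfacet
facet normal 0.138 -0.982 0.125
outer loop
vertex 3.196 -2.688 3.577
vertex 2.176 -2.825 3.627
vertex 2.659 -2.873 2.717
endloop
endfacet
facet normal 0.664 -0.699 -0.264
outer loop
vertex 3.196 -2.688 3.577
vertex 2.659 -2.873 2.717
vertex 3.406 -2.163 2.716
endloop
endfacet
facet normal 0.974 -0.188 0.123
outer loop
vertex 3.196 -2.688 3.577
vertex 3.406 -2.163 2.716
vertex 3.385 -1.676 3.624
endloop
endfacet
facet normal 0.334 0.488 0.806
outer loop
vertex 2.625 -2.085 4.187
vertex 3.385 -1.676 3.624
vertex 2.481 -1.187 3.703
endloop
endfacet
facet normal -0.503 -0.307 0.808
outer loop
vertex 2.176 -2.825 3.627
vertex 2.625 -2.085 4.187
vertex 1.734 -1.897 3.704
endloop
endfacet
facet normal -0.479 -0.852 -0.209
outer loop
vertex 2.659 -2.873 2.717
vertex 2.176 -2.825 3.627
vertex 1.755 -2.384 2.796
endloop
endfacet
facet normal 0.373 -0.393 -0.841
outer loop
vertex 3.406 -2.163 2.716
vertex 2.659 -2.873 2.717
vertex 2.515 -1.975 2.233
endloop
endfacet
facet normal 0.875 0.434 -0.213
outer loop
vertex 3.385 -1.676 3.624
vertex 3.406 -2.163 2.716
vertex 2.964 -1.235 2.793
endloop
endfacet
facet normal -0.308 -0.530 0.790
outer loop
vertex 1.574 -2.123 2.522
vertex 0.714 -1.699 2.471
vertex 0.897 -3.651 1.233
endloop
endfacet
facet normal 0.896 -0.441 0.053
outer loop
vertex 1.506 -2.601 -0.331
vertex 1.574 -2.123 2.522
vertex 0.897 -3.651 1.233
endloop
endfacet
facet normal -0.307 -0.530 0.790
outer loop
vertex 0.897 -3.651 1.233
vertex 0.714 -1.699 2.471
vertex 0.037 -3.227 1.183
endloop
endfacet
facet normal -0.321 -0.724 -0.611
outer loop
vertex 0.037 -3.227 1.183
vertex 1.506 -2.601 -0.331
vertex 0.897 -3.651 1.233
endloop
endfacet
facet normal 0.321 0.724 0.611
outer loop
vertex 1.574 -2.123 2.522
vertex 1.323 -0.649 0.907
vertex 0.714 -1.699 2.471
endloop
endfacet
facet normal 0.896 -0.441 0.053
outer loop
vertex 2.183 -1.073 0.957
vertex 1.574 -2.123 2.522
vertex 1.506 -2.601 -0.331
endloop
endfacet
facet normal 0.321 0.724 0.611
outer loop
vertex 2.183 -1.073 0.957
vertex 1.323 -0.649 0.907
vertex 1.574 -2.123 2.522
endloop
endfacet
facet normal -0.896 0.441 -0.053
outer loop
vertex 0.714 -1.699 2.471
vertex 1.323 -0.649 0.907
vertex 0.037 -3.227 1.183
endloop
endfacet
facet normal -0.321 -0.724 -0.611
outer loop
vertex 0.646 -2.177 -0.382
vertex 1.506 -2.601 -0.331
vertex 0.037 -3.227 1.183
endloop
endfacet
facet normal -0.896 0.441 -0.053
outer loop
vertex 0.037 -3.227 1.183
vertex 1.323 -0.649 0.907
vertex 0.646 -2.177 -0.382
endloop
endfacet
facet normal 0.308 0.530 -0.790
outer loop
vertex 0.646 -2.177 -0.382
vertex 2.183 -1.073 0.957
vertex 1.506 -2.601 -0.331
endloop
endfacet
facet normal 0.307 0.530 -0.790
outer loop
vertex 1.323 -0.649 0.907
vertex 2.183 -1.073 0.957
vertex 0.646 -2.177 -0.382
endloop
endfacet

endsolid


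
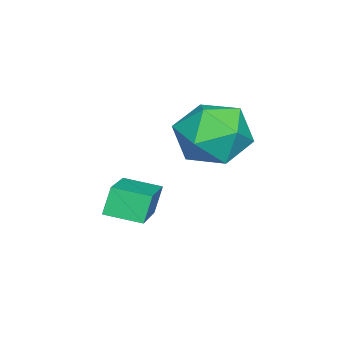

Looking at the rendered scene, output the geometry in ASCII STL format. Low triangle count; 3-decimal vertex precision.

solid 
facet normal -0.882 -0.471 0.020
outer loop
vertex -3.952 -1.641 0.274
vertex -3.495 -2.508 -0.008
vertex -3.593 -2.282 0.981
endloop
endfacet
facet normal -0.867 0.061 0.495
outer loop
vertex -3.952 -1.641 0.274
vertex -3.593 -2.282 0.981
vertex -3.46 -1.276 1.09
endloop
endfacet
facet normal -0.731 0.667 0.143
outer loop
vertex -3.952 -1.641 0.274
vertex -3.46 -1.276 1.09
vertex -3.28 -0.881 0.167
endloop
endfacet
facet normal -0.663 0.509 -0.550
outer loop
vertex -3.952 -1.641 0.274
vertex -3.28 -0.881 0.167
vertex -3.301 -1.642 -0.512
endloop
endfacet
facet normal -0.756 -0.195 -0.626
outer loop
vertex -3.952 -1.641 0.274
vertex -3.301 -1.642 -0.512
vertex -3.495 -2.508 -0.008
endloop
endfacet
facet normal -0.325 -0.059 0.944
outer loop
vertex -3.46 -1.276 1.09
vertex -3.593 -2.282 0.981
vertex -2.699 -1.918 1.312
endloop
endfacet
facet normal -0.349 -0.921 0.176
outer loop
vertex -3.593 -2.282 0.981
vertex -3.495 -2.508 -0.008
vertex -2.72 -2.679 0.633
endloop
endfacet
facet normal -0.146 -0.473 -0.869
outer loop
vertex -3.495 -2.508 -0.008
vertex -3.301 -1.642 -0.512
vertex -2.54 -2.284 -0.29
endloop
endfacet
facet normal 0.005 0.666 -0.746
outer loop
vertex -3.301 -1.642 -0.512
vertex -3.28 -0.881 0.167
vertex -2.407 -1.278 -0.181
endloop
endfacet
facet normal -0.106 0.921 0.374
outer loop
vertex -3.28 -0.881 0.167
vertex -3.46 -1.276 1.09
vertex -2.505 -1.052 0.808
endloop
endfacet
facet normal 0.663 -0.509 0.550
outer loop
vertex -2.048 -1.919 0.526
vertex -2.699 -1.918 1.312
vertex -2.72 -2.679 0.633
endloop
endfacet
facet normal 0.731 -0.667 -0.143
outer loop
vertex -2.048 -1.919 0.526
vertex -2.72 -2.679 0.633
vertex -2.54 -2.284 -0.29
endloop
endfacet
facet normal 0.867 -0.061 -0.495
outer loop
vertex -2.048 -1.919 0.526
vertex -2.54 -2.284 -0.29
vertex -2.407 -1.278 -0.181
endloop
endfacet
facet normal 0.882 0.471 -0.020
outer loop
vertex -2.048 -1.919 0.526
vertex -2.407 -1.278 -0.181
vertex -2.505 -1.052 0.808
endloop
endfacet
facet normal 0.756 0.195 0.626
outer loop
vertex -2.048 -1.919 0.526
vertex -2.505 -1.052 0.808
vertex -2.699 -1.918 1.312
endloop
endfacet
facet normal -0.005 -0.666 0.746
outer loop
vertex -2.72 -2.679 0.633
vertex -2.699 -1.918 1.312
vertex -3.593 -2.282 0.981
endloop
endfacet
facet normal 0.106 -0.921 -0.374
outer loop
vertex -2.54 -2.284 -0.29
vertex -2.72 -2.679 0.633
vertex -3.495 -2.508 -0.008
endloop
endfacet
facet normal 0.325 0.059 -0.944
outer loop
vertex -2.407 -1.278 -0.181
vertex -2.54 -2.284 -0.29
vertex -3.301 -1.642 -0.512
endloop
endfacet
facet normal 0.349 0.921 -0.176
outer loop
vertex -2.505 -1.052 0.808
vertex -2.407 -1.278 -0.181
vertex -3.28 -0.881 0.167
endloop
endfacet
facet normal 0.146 0.473 0.869
outer loop
vertex -2.699 -1.918 1.312
vertex -2.505 -1.052 0.808
vertex -3.46 -1.276 1.09
endloop
endfacet
facet normal -0.911 -0.187 -0.367
outer loop
vertex -3.221 -4.08 -1.617
vertex -3.343 -3.125 -1.802
vertex -2.903 -4.182 -2.355
endloop
endfacet
facet normal 0.125 -0.974 0.188
outer loop
vertex -1.217 -3.835 -1.678
vertex -3.221 -4.08 -1.617
vertex -2.903 -4.182 -2.355
endloop
endfacet
facet normal -0.911 -0.187 -0.367
outer loop
vertex -2.903 -4.182 -2.355
vertex -3.343 -3.125 -1.802
vertex -3.025 -3.227 -2.54
endloop
endfacet
facet normal 0.392 -0.126 -0.911
outer loop
vertex -3.025 -3.227 -2.54
vertex -1.217 -3.835 -1.678
vertex -2.903 -4.182 -2.355
endloop
endfacet
facet normal -0.392 0.126 0.911
outer loop
vertex -3.221 -4.08 -1.617
vertex -1.657 -2.778 -1.125
vertex -3.343 -3.125 -1.802
endloop
endfacet
facet normal 0.125 -0.974 0.188
outer loop
vertex -1.535 -3.733 -0.94
vertex -3.221 -4.08 -1.617
vertex -1.217 -3.835 -1.678
endloop
endfacet
facet normal -0.392 0.126 0.911
outer loop
vertex -1.535 -3.733 -0.94
vertex -1.657 -2.778 -1.125
vertex -3.221 -4.08 -1.617
endloop
endfacet
facet normal -0.125 0.974 -0.188
outer loop
vertex -3.343 -3.125 -1.802
vertex -1.657 -2.778 -1.125
vertex -3.025 -3.227 -2.54
endloop
endfacet
facet normal 0.392 -0.126 -0.911
outer loop
vertex -1.339 -2.88 -1.863
vertex -1.217 -3.835 -1.678
vertex -3.025 -3.227 -2.54
endloop
endfacet
facet normal -0.125 0.974 -0.188
outer loop
vertex -3.025 -3.227 -2.54
vertex -1.657 -2.778 -1.125
vertex -1.339 -2.88 -1.863
endloop
endfacet
facet normal 0.911 0.187 0.367
outer loop
vertex -1.339 -2.88 -1.863
vertex -1.535 -3.733 -0.94
vertex -1.217 -3.835 -1.678
endloop
endfacet
facet normal 0.911 0.187 0.367
outer loop
vertex -1.657 -2.778 -1.125
vertex -1.535 -3.733 -0.94
vertex -1.339 -2.88 -1.863
endloop
endfacet

endsolid


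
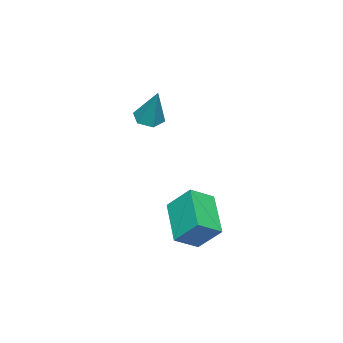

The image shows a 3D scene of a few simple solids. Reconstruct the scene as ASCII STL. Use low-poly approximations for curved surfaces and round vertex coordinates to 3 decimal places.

solid 
facet normal -0.722 -0.536 0.437
outer loop
vertex 3.098 -1.124 0.79
vertex 2.25 -0.502 0.151
vertex 3.183 -2.125 -0.296
endloop
endfacet
facet normal 0.689 -0.505 0.520
outer loop
vertex 4.73 -0.978 -1.231
vertex 3.098 -1.124 0.79
vertex 3.183 -2.125 -0.296
endloop
endfacet
facet normal -0.723 -0.536 0.436
outer loop
vertex 3.183 -2.125 -0.296
vertex 2.25 -0.502 0.151
vertex 2.336 -1.503 -0.936
endloop
endfacet
facet normal 0.058 -0.677 -0.734
outer loop
vertex 2.336 -1.503 -0.936
vertex 4.73 -0.978 -1.231
vertex 3.183 -2.125 -0.296
endloop
endfacet
facet normal -0.057 0.676 0.734
outer loop
vertex 3.098 -1.124 0.79
vertex 3.797 0.645 -0.784
vertex 2.25 -0.502 0.151
endloop
endfacet
facet normal 0.689 -0.505 0.520
outer loop
vertex 4.644 0.023 -0.144
vertex 3.098 -1.124 0.79
vertex 4.73 -0.978 -1.231
endloop
endfacet
facet normal -0.058 0.676 0.734
outer loop
vertex 4.644 0.023 -0.144
vertex 3.797 0.645 -0.784
vertex 3.098 -1.124 0.79
endloop
endfacet
facet normal -0.689 0.505 -0.520
outer loop
vertex 2.25 -0.502 0.151
vertex 3.797 0.645 -0.784
vertex 2.336 -1.503 -0.936
endloop
endfacet
facet normal 0.058 -0.676 -0.735
outer loop
vertex 3.882 -0.356 -1.87
vertex 4.73 -0.978 -1.231
vertex 2.336 -1.503 -0.936
endloop
endfacet
facet normal -0.689 0.505 -0.520
outer loop
vertex 2.336 -1.503 -0.936
vertex 3.797 0.645 -0.784
vertex 3.882 -0.356 -1.87
endloop
endfacet
facet normal 0.722 0.536 -0.437
outer loop
vertex 3.882 -0.356 -1.87
vertex 4.644 0.023 -0.144
vertex 4.73 -0.978 -1.231
endloop
endfacet
facet normal 0.723 0.535 -0.437
outer loop
vertex 3.797 0.645 -0.784
vertex 4.644 0.023 -0.144
vertex 3.882 -0.356 -1.87
endloop
endfacet
facet normal -0.265 -0.361 -0.894
outer loop
vertex 1.02 -3.906 2.762
vertex 0.581 -4.342 3.068
vertex 0.367 -3.714 2.878
endloop
endfacet
facet normal 0.257 0.957 -0.135
outer loop
vertex 1.02 -3.906 2.762
vertex 0.367 -3.714 2.878
vertex 1.099 -3.638 4.812
endloop
endfacet
facet normal -0.267 -0.361 -0.894
outer loop
vertex 0.367 -3.714 2.878
vertex 0.581 -4.342 3.068
vertex -0.071 -4.15 3.185
endloop
endfacet
facet normal -0.616 0.761 0.203
outer loop
vertex 0.367 -3.714 2.878
vertex -0.071 -4.15 3.185
vertex 1.099 -3.638 4.812
endloop
endfacet
facet normal -0.267 -0.361 -0.894
outer loop
vertex -0.071 -4.15 3.185
vertex 0.581 -4.342 3.068
vertex 0.142 -4.778 3.375
endloop
endfacet
facet normal -0.795 -0.088 0.600
outer loop
vertex -0.071 -4.15 3.185
vertex 0.142 -4.778 3.375
vertex 1.099 -3.638 4.812
endloop
endfacet
facet normal -0.265 -0.362 -0.894
outer loop
vertex 0.142 -4.778 3.375
vertex 0.581 -4.342 3.068
vertex 0.795 -4.97 3.259
endloop
endfacet
facet normal -0.102 -0.745 0.659
outer loop
vertex 0.142 -4.778 3.375
vertex 0.795 -4.97 3.259
vertex 1.099 -3.638 4.812
endloop
endfacet
facet normal -0.266 -0.362 -0.893
outer loop
vertex 0.795 -4.97 3.259
vertex 0.581 -4.342 3.068
vertex 1.233 -4.534 2.952
endloop
endfacet
facet normal 0.772 -0.550 0.320
outer loop
vertex 0.795 -4.97 3.259
vertex 1.233 -4.534 2.952
vertex 1.099 -3.638 4.812
endloop
endfacet
facet normal -0.265 -0.361 -0.894
outer loop
vertex 1.233 -4.534 2.952
vertex 0.581 -4.342 3.068
vertex 1.02 -3.906 2.762
endloop
endfacet
facet normal 0.951 0.300 -0.076
outer loop
vertex 1.233 -4.534 2.952
vertex 1.02 -3.906 2.762
vertex 1.099 -3.638 4.812
endloop
endfacet

endsolid


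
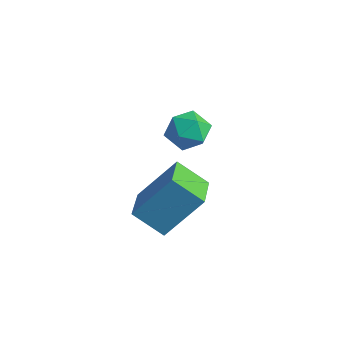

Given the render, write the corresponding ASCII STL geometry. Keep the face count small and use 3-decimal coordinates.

solid 
facet normal -0.763 0.620 0.182
outer loop
vertex -0.213 2.117 1.353
vertex -0.638 1.507 1.648
vertex -0.171 1.94 2.131
endloop
endfacet
facet normal -0.138 0.964 0.227
outer loop
vertex -0.213 2.117 1.353
vertex -0.171 1.94 2.131
vertex 0.492 2.13 1.727
endloop
endfacet
facet normal 0.195 0.896 -0.399
outer loop
vertex -0.213 2.117 1.353
vertex 0.492 2.13 1.727
vertex 0.435 1.816 0.995
endloop
endfacet
facet normal -0.222 0.510 -0.831
outer loop
vertex -0.213 2.117 1.353
vertex 0.435 1.816 0.995
vertex -0.264 1.431 0.946
endloop
endfacet
facet normal -0.814 0.340 -0.471
outer loop
vertex -0.213 2.117 1.353
vertex -0.264 1.431 0.946
vertex -0.638 1.507 1.648
endloop
endfacet
facet normal 0.258 0.640 0.724
outer loop
vertex 0.492 2.13 1.727
vertex -0.171 1.94 2.131
vertex 0.504 1.529 2.254
endloop
endfacet
facet normal -0.753 0.083 0.653
outer loop
vertex -0.171 1.94 2.131
vertex -0.638 1.507 1.648
vertex -0.195 1.144 2.205
endloop
endfacet
facet normal -0.835 -0.372 -0.405
outer loop
vertex -0.638 1.507 1.648
vertex -0.264 1.431 0.946
vertex -0.252 0.83 1.473
endloop
endfacet
facet normal 0.122 -0.096 -0.988
outer loop
vertex -0.264 1.431 0.946
vertex 0.435 1.816 0.995
vertex 0.411 1.02 1.069
endloop
endfacet
facet normal 0.798 0.529 -0.289
outer loop
vertex 0.435 1.816 0.995
vertex 0.492 2.13 1.727
vertex 0.878 1.453 1.552
endloop
endfacet
facet normal 0.222 -0.510 0.831
outer loop
vertex 0.453 0.843 1.847
vertex 0.504 1.529 2.254
vertex -0.195 1.144 2.205
endloop
endfacet
facet normal -0.195 -0.896 0.399
outer loop
vertex 0.453 0.843 1.847
vertex -0.195 1.144 2.205
vertex -0.252 0.83 1.473
endloop
endfacet
facet normal 0.138 -0.964 -0.227
outer loop
vertex 0.453 0.843 1.847
vertex -0.252 0.83 1.473
vertex 0.411 1.02 1.069
endloop
endfacet
facet normal 0.763 -0.620 -0.182
outer loop
vertex 0.453 0.843 1.847
vertex 0.411 1.02 1.069
vertex 0.878 1.453 1.552
endloop
endfacet
facet normal 0.814 -0.340 0.471
outer loop
vertex 0.453 0.843 1.847
vertex 0.878 1.453 1.552
vertex 0.504 1.529 2.254
endloop
endfacet
facet normal -0.122 0.096 0.988
outer loop
vertex -0.195 1.144 2.205
vertex 0.504 1.529 2.254
vertex -0.171 1.94 2.131
endloop
endfacet
facet normal -0.798 -0.529 0.289
outer loop
vertex -0.252 0.83 1.473
vertex -0.195 1.144 2.205
vertex -0.638 1.507 1.648
endloop
endfacet
facet normal -0.258 -0.640 -0.724
outer loop
vertex 0.411 1.02 1.069
vertex -0.252 0.83 1.473
vertex -0.264 1.431 0.946
endloop
endfacet
facet normal 0.753 -0.083 -0.653
outer loop
vertex 0.878 1.453 1.552
vertex 0.411 1.02 1.069
vertex 0.435 1.816 0.995
endloop
endfacet
facet normal 0.835 0.372 0.405
outer loop
vertex 0.504 1.529 2.254
vertex 0.878 1.453 1.552
vertex 0.492 2.13 1.727
endloop
endfacet
facet normal -0.677 0.701 -0.224
outer loop
vertex 1.751 -1.811 1.375
vertex 2.338 -0.813 2.727
vertex 2.548 -1.278 0.637
endloop
endfacet
facet normal -0.329 -0.560 -0.760
outer loop
vertex 3.502 -2.267 0.953
vertex 1.751 -1.811 1.375
vertex 2.548 -1.278 0.637
endloop
endfacet
facet normal -0.677 0.701 -0.224
outer loop
vertex 2.548 -1.278 0.637
vertex 2.338 -0.813 2.727
vertex 3.134 -0.28 1.989
endloop
endfacet
facet normal 0.659 0.440 -0.610
outer loop
vertex 3.134 -0.28 1.989
vertex 3.502 -2.267 0.953
vertex 2.548 -1.278 0.637
endloop
endfacet
facet normal -0.658 -0.440 0.611
outer loop
vertex 1.751 -1.811 1.375
vertex 3.292 -1.802 3.043
vertex 2.338 -0.813 2.727
endloop
endfacet
facet normal -0.329 -0.561 -0.760
outer loop
vertex 2.706 -2.8 1.691
vertex 1.751 -1.811 1.375
vertex 3.502 -2.267 0.953
endloop
endfacet
facet normal -0.658 -0.441 0.610
outer loop
vertex 2.706 -2.8 1.691
vertex 3.292 -1.802 3.043
vertex 1.751 -1.811 1.375
endloop
endfacet
facet normal 0.329 0.560 0.760
outer loop
vertex 2.338 -0.813 2.727
vertex 3.292 -1.802 3.043
vertex 3.134 -0.28 1.989
endloop
endfacet
facet normal 0.658 0.440 -0.611
outer loop
vertex 4.089 -1.269 2.305
vertex 3.502 -2.267 0.953
vertex 3.134 -0.28 1.989
endloop
endfacet
facet normal 0.329 0.560 0.760
outer loop
vertex 3.134 -0.28 1.989
vertex 3.292 -1.802 3.043
vertex 4.089 -1.269 2.305
endloop
endfacet
facet normal 0.677 -0.701 0.224
outer loop
vertex 4.089 -1.269 2.305
vertex 2.706 -2.8 1.691
vertex 3.502 -2.267 0.953
endloop
endfacet
facet normal 0.677 -0.701 0.224
outer loop
vertex 3.292 -1.802 3.043
vertex 2.706 -2.8 1.691
vertex 4.089 -1.269 2.305
endloop
endfacet

endsolid


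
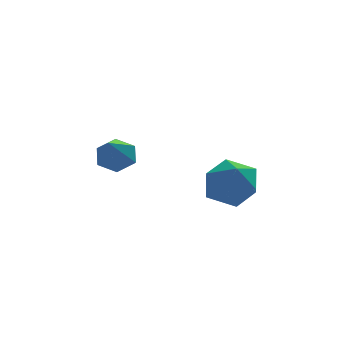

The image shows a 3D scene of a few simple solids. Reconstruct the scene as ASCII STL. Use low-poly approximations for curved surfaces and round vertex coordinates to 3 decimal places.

solid 
facet normal 0.353 0.041 0.935
outer loop
vertex 0.539 -1.407 -0.747
vertex 0.679 -2.576 -0.748
vertex 1.556 -1.878 -1.11
endloop
endfacet
facet normal 0.504 0.641 0.579
outer loop
vertex 0.539 -1.407 -0.747
vertex 1.556 -1.878 -1.11
vertex 1.082 -0.974 -1.698
endloop
endfacet
facet normal -0.111 0.927 0.359
outer loop
vertex 0.539 -1.407 -0.747
vertex 1.082 -0.974 -1.698
vertex -0.088 -1.114 -1.699
endloop
endfacet
facet normal -0.642 0.504 0.578
outer loop
vertex 0.539 -1.407 -0.747
vertex -0.088 -1.114 -1.699
vertex -0.337 -2.104 -1.112
endloop
endfacet
facet normal -0.355 -0.043 0.934
outer loop
vertex 0.539 -1.407 -0.747
vertex -0.337 -2.104 -1.112
vertex 0.679 -2.576 -0.748
endloop
endfacet
facet normal 0.885 0.465 0.002
outer loop
vertex 1.082 -0.974 -1.698
vertex 1.556 -1.878 -1.11
vertex 1.557 -1.876 -2.288
endloop
endfacet
facet normal 0.641 -0.506 0.577
outer loop
vertex 1.556 -1.878 -1.11
vertex 0.679 -2.576 -0.748
vertex 1.308 -2.866 -1.701
endloop
endfacet
facet normal -0.505 -0.643 0.576
outer loop
vertex 0.679 -2.576 -0.748
vertex -0.337 -2.104 -1.112
vertex 0.138 -3.006 -1.702
endloop
endfacet
facet normal -0.970 0.244 -0.000
outer loop
vertex -0.337 -2.104 -1.112
vertex -0.088 -1.114 -1.699
vertex -0.336 -2.102 -2.29
endloop
endfacet
facet normal -0.111 0.928 -0.356
outer loop
vertex -0.088 -1.114 -1.699
vertex 1.082 -0.974 -1.698
vertex 0.541 -1.404 -2.652
endloop
endfacet
facet normal 0.642 -0.504 -0.578
outer loop
vertex 0.681 -2.573 -2.653
vertex 1.557 -1.876 -2.288
vertex 1.308 -2.866 -1.701
endloop
endfacet
facet normal 0.111 -0.927 -0.359
outer loop
vertex 0.681 -2.573 -2.653
vertex 1.308 -2.866 -1.701
vertex 0.138 -3.006 -1.702
endloop
endfacet
facet normal -0.504 -0.641 -0.579
outer loop
vertex 0.681 -2.573 -2.653
vertex 0.138 -3.006 -1.702
vertex -0.336 -2.102 -2.29
endloop
endfacet
facet normal -0.353 -0.041 -0.935
outer loop
vertex 0.681 -2.573 -2.653
vertex -0.336 -2.102 -2.29
vertex 0.541 -1.404 -2.652
endloop
endfacet
facet normal 0.355 0.043 -0.934
outer loop
vertex 0.681 -2.573 -2.653
vertex 0.541 -1.404 -2.652
vertex 1.557 -1.876 -2.288
endloop
endfacet
facet normal 0.970 -0.244 0.000
outer loop
vertex 1.308 -2.866 -1.701
vertex 1.557 -1.876 -2.288
vertex 1.556 -1.878 -1.11
endloop
endfacet
facet normal 0.111 -0.928 0.356
outer loop
vertex 0.138 -3.006 -1.702
vertex 1.308 -2.866 -1.701
vertex 0.679 -2.576 -0.748
endloop
endfacet
facet normal -0.885 -0.465 -0.002
outer loop
vertex -0.336 -2.102 -2.29
vertex 0.138 -3.006 -1.702
vertex -0.337 -2.104 -1.112
endloop
endfacet
facet normal -0.641 0.506 -0.577
outer loop
vertex 0.541 -1.404 -2.652
vertex -0.336 -2.102 -2.29
vertex -0.088 -1.114 -1.699
endloop
endfacet
facet normal 0.505 0.643 -0.576
outer loop
vertex 1.557 -1.876 -2.288
vertex 0.541 -1.404 -2.652
vertex 1.082 -0.974 -1.698
endloop
endfacet
facet normal 0.259 0.752 -0.606
outer loop
vertex -2.088 2.741 -1.473
vertex -2.828 2.664 -1.884
vertex -2.766 3.183 -1.214
endloop
endfacet
facet normal 0.434 0.145 0.889
outer loop
vertex -2.088 2.741 -1.473
vertex -2.766 3.183 -1.214
vertex -3.392 1.016 -0.556
endloop
endfacet
facet normal 0.257 0.752 -0.607
outer loop
vertex -2.766 3.183 -1.214
vertex -2.828 2.664 -1.884
vertex -3.506 3.105 -1.624
endloop
endfacet
facet normal -0.479 0.379 0.792
outer loop
vertex -2.766 3.183 -1.214
vertex -3.506 3.105 -1.624
vertex -3.392 1.016 -0.556
endloop
endfacet
facet normal 0.257 0.753 -0.606
outer loop
vertex -3.506 3.105 -1.624
vertex -2.828 2.664 -1.884
vertex -3.568 2.587 -2.294
endloop
endfacet
facet normal -0.995 -0.005 0.096
outer loop
vertex -3.506 3.105 -1.624
vertex -3.568 2.587 -2.294
vertex -3.392 1.016 -0.556
endloop
endfacet
facet normal 0.258 0.752 -0.606
outer loop
vertex -3.568 2.587 -2.294
vertex -2.828 2.664 -1.884
vertex -2.89 2.145 -2.554
endloop
endfacet
facet normal -0.599 -0.623 -0.503
outer loop
vertex -3.568 2.587 -2.294
vertex -2.89 2.145 -2.554
vertex -3.392 1.016 -0.556
endloop
endfacet
facet normal 0.258 0.752 -0.606
outer loop
vertex -2.89 2.145 -2.554
vertex -2.828 2.664 -1.884
vertex -2.15 2.222 -2.144
endloop
endfacet
facet normal 0.314 -0.858 -0.406
outer loop
vertex -2.89 2.145 -2.554
vertex -2.15 2.222 -2.144
vertex -3.392 1.016 -0.556
endloop
endfacet
facet normal 0.258 0.752 -0.606
outer loop
vertex -2.15 2.222 -2.144
vertex -2.828 2.664 -1.884
vertex -2.088 2.741 -1.473
endloop
endfacet
facet normal 0.831 -0.474 0.290
outer loop
vertex -2.15 2.222 -2.144
vertex -2.088 2.741 -1.473
vertex -3.392 1.016 -0.556
endloop
endfacet

endsolid


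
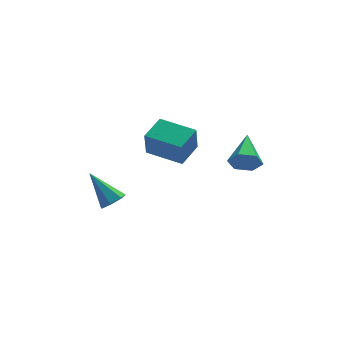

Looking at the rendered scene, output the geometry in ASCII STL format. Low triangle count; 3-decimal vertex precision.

solid 
facet normal 0.478 -0.469 -0.743
outer loop
vertex -2.389 -1.28 -2.21
vertex -2.783 -0.855 -2.732
vertex -2.099 -0.696 -2.392
endloop
endfacet
facet normal 0.581 -0.035 0.813
outer loop
vertex -2.389 -1.28 -2.21
vertex -2.099 -0.696 -2.392
vertex -3.817 0.155 -1.128
endloop
endfacet
facet normal 0.478 -0.468 -0.743
outer loop
vertex -2.099 -0.696 -2.392
vertex -2.783 -0.855 -2.732
vertex -2.325 -0.232 -2.83
endloop
endfacet
facet normal 0.624 0.675 0.393
outer loop
vertex -2.099 -0.696 -2.392
vertex -2.325 -0.232 -2.83
vertex -3.817 0.155 -1.128
endloop
endfacet
facet normal 0.478 -0.469 -0.743
outer loop
vertex -2.325 -0.232 -2.83
vertex -2.783 -0.855 -2.732
vertex -2.895 -0.237 -3.194
endloop
endfacet
facet normal 0.086 0.985 -0.148
outer loop
vertex -2.325 -0.232 -2.83
vertex -2.895 -0.237 -3.194
vertex -3.817 0.155 -1.128
endloop
endfacet
facet normal 0.480 -0.468 -0.742
outer loop
vertex -2.895 -0.237 -3.194
vertex -2.783 -0.855 -2.732
vertex -3.381 -0.708 -3.211
endloop
endfacet
facet normal -0.629 0.663 -0.406
outer loop
vertex -2.895 -0.237 -3.194
vertex -3.381 -0.708 -3.211
vertex -3.817 0.155 -1.128
endloop
endfacet
facet normal 0.480 -0.468 -0.742
outer loop
vertex -3.381 -0.708 -3.211
vertex -2.783 -0.855 -2.732
vertex -3.416 -1.29 -2.867
endloop
endfacet
facet normal -0.982 -0.050 -0.185
outer loop
vertex -3.381 -0.708 -3.211
vertex -3.416 -1.29 -2.867
vertex -3.817 0.155 -1.128
endloop
endfacet
facet normal 0.479 -0.467 -0.743
outer loop
vertex -3.416 -1.29 -2.867
vertex -2.783 -0.855 -2.732
vertex -2.975 -1.545 -2.422
endloop
endfacet
facet normal -0.707 -0.615 0.348
outer loop
vertex -3.416 -1.29 -2.867
vertex -2.975 -1.545 -2.422
vertex -3.817 0.155 -1.128
endloop
endfacet
facet normal 0.480 -0.467 -0.743
outer loop
vertex -2.975 -1.545 -2.422
vertex -2.783 -0.855 -2.732
vertex -2.389 -1.28 -2.21
endloop
endfacet
facet normal -0.011 -0.609 0.793
outer loop
vertex -2.975 -1.545 -2.422
vertex -2.389 -1.28 -2.21
vertex -3.817 0.155 -1.128
endloop
endfacet
facet normal -0.778 0.621 0.094
outer loop
vertex -1.225 -1.371 2.363
vertex -0.249 -0.211 2.772
vertex -1.081 -0.963 0.864
endloop
endfacet
facet normal -0.622 -0.739 -0.261
outer loop
vertex 0.529 -2.249 0.668
vertex -1.225 -1.371 2.363
vertex -1.081 -0.963 0.864
endloop
endfacet
facet normal -0.778 0.621 0.094
outer loop
vertex -1.081 -0.963 0.864
vertex -0.249 -0.211 2.772
vertex -0.105 0.197 1.273
endloop
endfacet
facet normal 0.092 0.261 -0.961
outer loop
vertex -0.105 0.197 1.273
vertex 0.529 -2.249 0.668
vertex -1.081 -0.963 0.864
endloop
endfacet
facet normal -0.092 -0.261 0.961
outer loop
vertex -1.225 -1.371 2.363
vertex 1.361 -1.497 2.576
vertex -0.249 -0.211 2.772
endloop
endfacet
facet normal -0.622 -0.739 -0.261
outer loop
vertex 0.385 -2.657 2.167
vertex -1.225 -1.371 2.363
vertex 0.529 -2.249 0.668
endloop
endfacet
facet normal -0.092 -0.261 0.961
outer loop
vertex 0.385 -2.657 2.167
vertex 1.361 -1.497 2.576
vertex -1.225 -1.371 2.363
endloop
endfacet
facet normal 0.622 0.739 0.261
outer loop
vertex -0.249 -0.211 2.772
vertex 1.361 -1.497 2.576
vertex -0.105 0.197 1.273
endloop
endfacet
facet normal 0.092 0.261 -0.961
outer loop
vertex 1.505 -1.089 1.077
vertex 0.529 -2.249 0.668
vertex -0.105 0.197 1.273
endloop
endfacet
facet normal 0.622 0.739 0.261
outer loop
vertex -0.105 0.197 1.273
vertex 1.361 -1.497 2.576
vertex 1.505 -1.089 1.077
endloop
endfacet
facet normal 0.778 -0.621 -0.094
outer loop
vertex 1.505 -1.089 1.077
vertex 0.385 -2.657 2.167
vertex 0.529 -2.249 0.668
endloop
endfacet
facet normal 0.778 -0.621 -0.094
outer loop
vertex 1.361 -1.497 2.576
vertex 0.385 -2.657 2.167
vertex 1.505 -1.089 1.077
endloop
endfacet
facet normal -0.238 -0.906 -0.350
outer loop
vertex 4.133 -2.037 -0.399
vertex 3.715 -2.23 0.386
vertex 3.249 -1.845 -0.294
endloop
endfacet
facet normal 0.053 0.657 -0.752
outer loop
vertex 4.133 -2.037 -0.399
vertex 3.249 -1.845 -0.294
vertex 4.225 -0.29 1.134
endloop
endfacet
facet normal -0.239 -0.906 -0.349
outer loop
vertex 3.249 -1.845 -0.294
vertex 3.715 -2.23 0.386
vertex 2.832 -2.038 0.491
endloop
endfacet
facet normal -0.721 0.656 -0.222
outer loop
vertex 3.249 -1.845 -0.294
vertex 2.832 -2.038 0.491
vertex 4.225 -0.29 1.134
endloop
endfacet
facet normal -0.239 -0.906 -0.349
outer loop
vertex 2.832 -2.038 0.491
vertex 3.715 -2.23 0.386
vertex 3.298 -2.423 1.172
endloop
endfacet
facet normal -0.692 0.312 0.650
outer loop
vertex 2.832 -2.038 0.491
vertex 3.298 -2.423 1.172
vertex 4.225 -0.29 1.134
endloop
endfacet
facet normal -0.238 -0.907 -0.349
outer loop
vertex 3.298 -2.423 1.172
vertex 3.715 -2.23 0.386
vertex 4.181 -2.614 1.067
endloop
endfacet
facet normal 0.111 -0.031 0.993
outer loop
vertex 3.298 -2.423 1.172
vertex 4.181 -2.614 1.067
vertex 4.225 -0.29 1.134
endloop
endfacet
facet normal -0.237 -0.907 -0.349
outer loop
vertex 4.181 -2.614 1.067
vertex 3.715 -2.23 0.386
vertex 4.599 -2.421 0.282
endloop
endfacet
facet normal 0.885 -0.030 0.464
outer loop
vertex 4.181 -2.614 1.067
vertex 4.599 -2.421 0.282
vertex 4.225 -0.29 1.134
endloop
endfacet
facet normal -0.237 -0.907 -0.349
outer loop
vertex 4.599 -2.421 0.282
vertex 3.715 -2.23 0.386
vertex 4.133 -2.037 -0.399
endloop
endfacet
facet normal 0.857 0.314 -0.409
outer loop
vertex 4.599 -2.421 0.282
vertex 4.133 -2.037 -0.399
vertex 4.225 -0.29 1.134
endloop
endfacet

endsolid


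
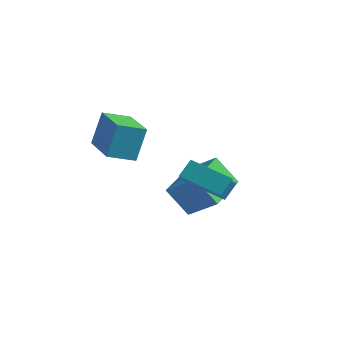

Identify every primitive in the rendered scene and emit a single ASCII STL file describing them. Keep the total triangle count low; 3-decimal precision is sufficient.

solid 
facet normal -0.945 -0.134 0.298
outer loop
vertex 3.229 -1.221 1.657
vertex 2.827 -0.332 0.782
vertex 3.126 -1.878 1.036
endloop
endfacet
facet normal 0.307 -0.679 0.667
outer loop
vertex 4.893 -1.628 0.478
vertex 3.229 -1.221 1.657
vertex 3.126 -1.878 1.036
endloop
endfacet
facet normal -0.945 -0.134 0.298
outer loop
vertex 3.126 -1.878 1.036
vertex 2.827 -0.332 0.782
vertex 2.724 -0.99 0.161
endloop
endfacet
facet normal -0.113 -0.723 -0.682
outer loop
vertex 2.724 -0.99 0.161
vertex 4.893 -1.628 0.478
vertex 3.126 -1.878 1.036
endloop
endfacet
facet normal 0.113 0.722 0.682
outer loop
vertex 3.229 -1.221 1.657
vertex 4.594 -0.082 0.224
vertex 2.827 -0.332 0.782
endloop
endfacet
facet normal 0.307 -0.678 0.668
outer loop
vertex 4.996 -0.97 1.099
vertex 3.229 -1.221 1.657
vertex 4.893 -1.628 0.478
endloop
endfacet
facet normal 0.113 0.723 0.682
outer loop
vertex 4.996 -0.97 1.099
vertex 4.594 -0.082 0.224
vertex 3.229 -1.221 1.657
endloop
endfacet
facet normal -0.307 0.678 -0.668
outer loop
vertex 2.827 -0.332 0.782
vertex 4.594 -0.082 0.224
vertex 2.724 -0.99 0.161
endloop
endfacet
facet normal -0.113 -0.722 -0.682
outer loop
vertex 4.491 -0.739 -0.397
vertex 4.893 -1.628 0.478
vertex 2.724 -0.99 0.161
endloop
endfacet
facet normal -0.307 0.679 -0.667
outer loop
vertex 2.724 -0.99 0.161
vertex 4.594 -0.082 0.224
vertex 4.491 -0.739 -0.397
endloop
endfacet
facet normal 0.945 0.134 -0.298
outer loop
vertex 4.491 -0.739 -0.397
vertex 4.996 -0.97 1.099
vertex 4.893 -1.628 0.478
endloop
endfacet
facet normal 0.945 0.134 -0.298
outer loop
vertex 4.594 -0.082 0.224
vertex 4.996 -0.97 1.099
vertex 4.491 -0.739 -0.397
endloop
endfacet
facet normal -0.611 -0.718 0.334
outer loop
vertex 0.152 -1.77 2.812
vertex -1.555 -0.52 2.378
vertex 0.072 -2.397 1.32
endloop
endfacet
facet normal 0.790 -0.579 0.201
outer loop
vertex 0.835 -1.5 0.902
vertex 0.152 -1.77 2.812
vertex 0.072 -2.397 1.32
endloop
endfacet
facet normal -0.611 -0.718 0.334
outer loop
vertex 0.072 -2.397 1.32
vertex -1.555 -0.52 2.378
vertex -1.635 -1.147 0.886
endloop
endfacet
facet normal -0.049 -0.387 -0.921
outer loop
vertex -1.635 -1.147 0.886
vertex 0.835 -1.5 0.902
vertex 0.072 -2.397 1.32
endloop
endfacet
facet normal 0.049 0.387 0.921
outer loop
vertex 0.152 -1.77 2.812
vertex -0.792 0.377 1.96
vertex -1.555 -0.52 2.378
endloop
endfacet
facet normal 0.790 -0.579 0.201
outer loop
vertex 0.915 -0.873 2.394
vertex 0.152 -1.77 2.812
vertex 0.835 -1.5 0.902
endloop
endfacet
facet normal 0.049 0.387 0.921
outer loop
vertex 0.915 -0.873 2.394
vertex -0.792 0.377 1.96
vertex 0.152 -1.77 2.812
endloop
endfacet
facet normal -0.790 0.579 -0.201
outer loop
vertex -1.555 -0.52 2.378
vertex -0.792 0.377 1.96
vertex -1.635 -1.147 0.886
endloop
endfacet
facet normal -0.049 -0.387 -0.921
outer loop
vertex -0.872 -0.25 0.468
vertex 0.835 -1.5 0.902
vertex -1.635 -1.147 0.886
endloop
endfacet
facet normal -0.790 0.579 -0.201
outer loop
vertex -1.635 -1.147 0.886
vertex -0.792 0.377 1.96
vertex -0.872 -0.25 0.468
endloop
endfacet
facet normal 0.611 0.718 -0.334
outer loop
vertex -0.872 -0.25 0.468
vertex 0.915 -0.873 2.394
vertex 0.835 -1.5 0.902
endloop
endfacet
facet normal 0.611 0.718 -0.334
outer loop
vertex -0.792 0.377 1.96
vertex 0.915 -0.873 2.394
vertex -0.872 -0.25 0.468
endloop
endfacet
facet normal -0.608 -0.142 0.781
outer loop
vertex 2.487 0.144 -0.418
vertex 2.131 2.191 -0.324
vertex 1.207 -0.031 -1.445
endloop
endfacet
facet normal 0.171 -0.984 -0.046
outer loop
vertex 2.149 0.189 -2.656
vertex 2.487 0.144 -0.418
vertex 1.207 -0.031 -1.445
endloop
endfacet
facet normal -0.607 -0.142 0.782
outer loop
vertex 1.207 -0.031 -1.445
vertex 2.131 2.191 -0.324
vertex 0.851 2.016 -1.35
endloop
endfacet
facet normal -0.775 -0.106 -0.622
outer loop
vertex 0.851 2.016 -1.35
vertex 2.149 0.189 -2.656
vertex 1.207 -0.031 -1.445
endloop
endfacet
facet normal 0.775 0.106 0.622
outer loop
vertex 2.487 0.144 -0.418
vertex 3.073 2.411 -1.535
vertex 2.131 2.191 -0.324
endloop
endfacet
facet normal 0.171 -0.984 -0.046
outer loop
vertex 3.429 0.364 -1.63
vertex 2.487 0.144 -0.418
vertex 2.149 0.189 -2.656
endloop
endfacet
facet normal 0.776 0.106 0.622
outer loop
vertex 3.429 0.364 -1.63
vertex 3.073 2.411 -1.535
vertex 2.487 0.144 -0.418
endloop
endfacet
facet normal -0.171 0.984 0.046
outer loop
vertex 2.131 2.191 -0.324
vertex 3.073 2.411 -1.535
vertex 0.851 2.016 -1.35
endloop
endfacet
facet normal -0.776 -0.106 -0.622
outer loop
vertex 1.793 2.236 -2.562
vertex 2.149 0.189 -2.656
vertex 0.851 2.016 -1.35
endloop
endfacet
facet normal -0.171 0.984 0.046
outer loop
vertex 0.851 2.016 -1.35
vertex 3.073 2.411 -1.535
vertex 1.793 2.236 -2.562
endloop
endfacet
facet normal 0.607 0.142 -0.782
outer loop
vertex 1.793 2.236 -2.562
vertex 3.429 0.364 -1.63
vertex 2.149 0.189 -2.656
endloop
endfacet
facet normal 0.608 0.142 -0.781
outer loop
vertex 3.073 2.411 -1.535
vertex 3.429 0.364 -1.63
vertex 1.793 2.236 -2.562
endloop
endfacet

endsolid
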